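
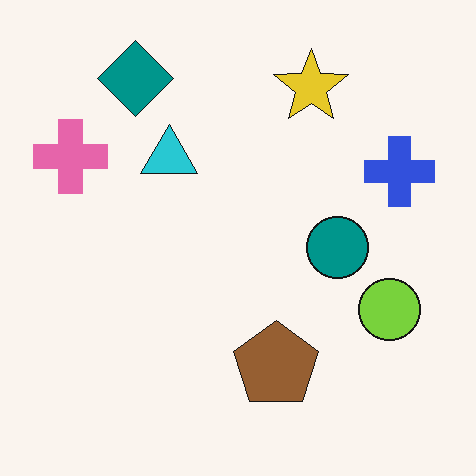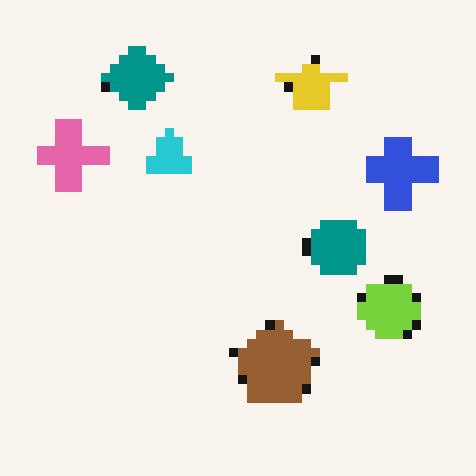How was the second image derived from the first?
The transformation is: coarsely pixelated.

Shapes are reduced to large square blocks; fine edges and outlines are lost — a downscale-then-upscale (mosaic) effect.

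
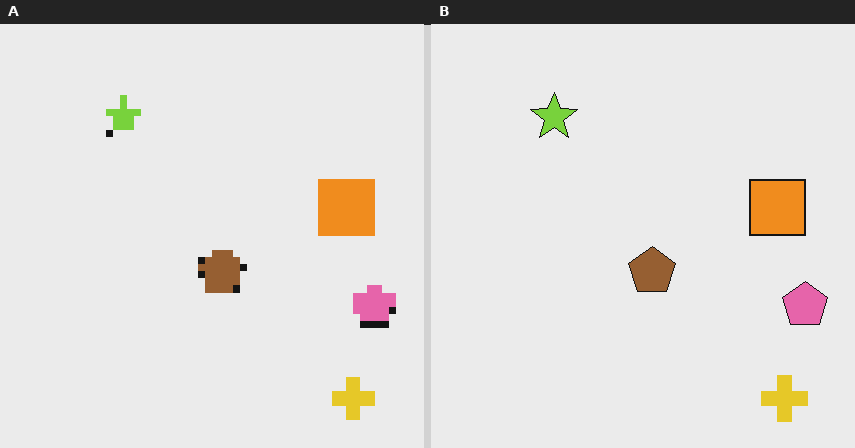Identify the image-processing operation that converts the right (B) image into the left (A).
The transformation is: moderately pixelated.

Shapes are reduced to large square blocks; fine edges and outlines are lost — a downscale-then-upscale (mosaic) effect.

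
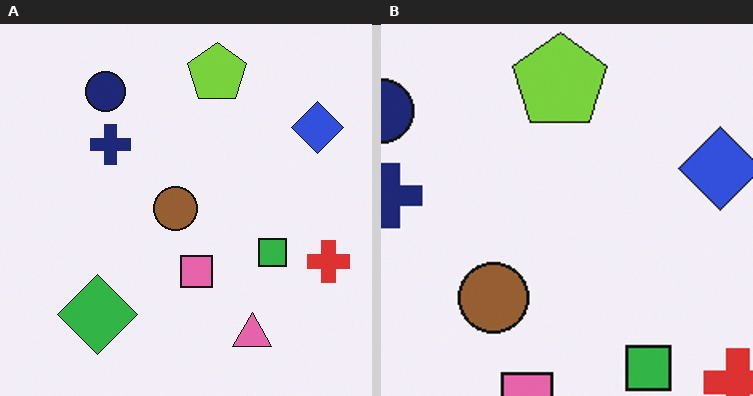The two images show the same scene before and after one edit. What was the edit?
Cropped slightly and scaled back up.

The visible shapes are larger and the field of view is narrower; shapes near the original edges may be partly or wholly outside the frame — a crop-and-rescale.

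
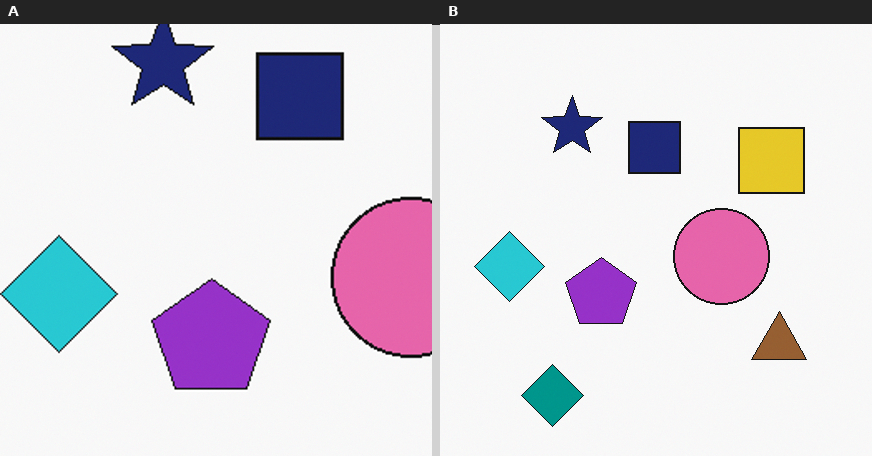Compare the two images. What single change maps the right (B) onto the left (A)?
Cropped tightly and scaled back up.

The visible shapes are larger and the field of view is narrower; shapes near the original edges may be partly or wholly outside the frame — a crop-and-rescale.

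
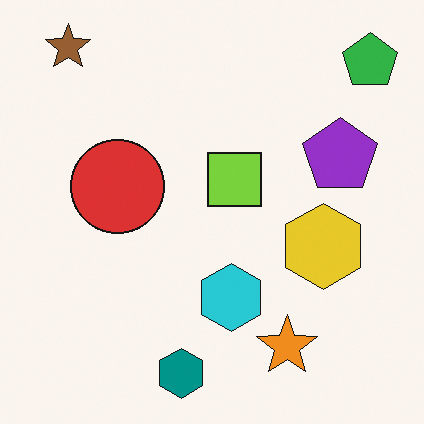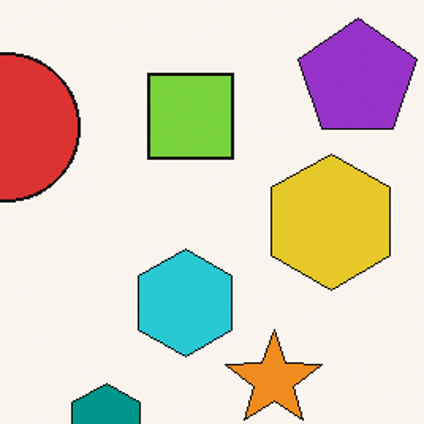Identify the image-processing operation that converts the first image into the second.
The transformation is: cropped slightly and scaled back up.

The visible shapes are larger and the field of view is narrower; shapes near the original edges may be partly or wholly outside the frame — a crop-and-rescale.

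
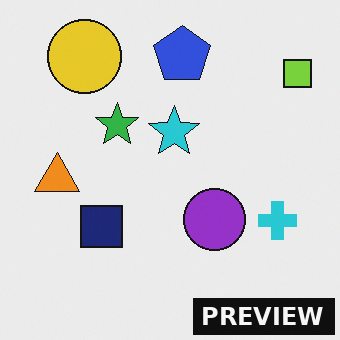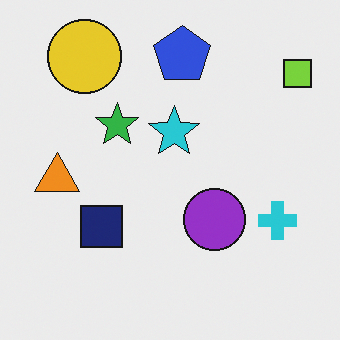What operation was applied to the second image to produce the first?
The transformation is: watermarked with the text "PREVIEW" in the lower-right corner.

A dark label reading "PREVIEW" appears in the lower-right corner.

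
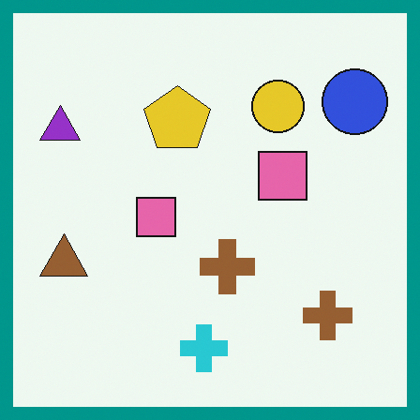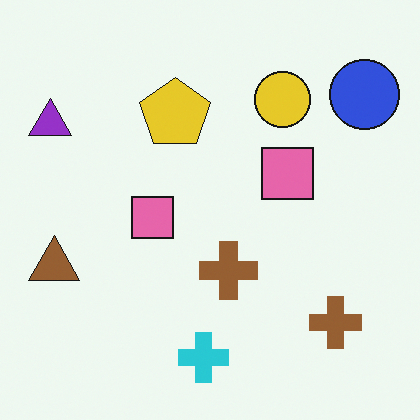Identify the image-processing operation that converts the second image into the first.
The image was framed with a teal border.

A solid teal frame runs around the edge of the first image, with the content slightly shrunk inside it.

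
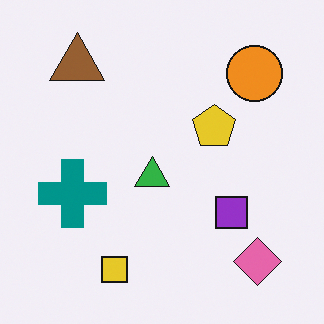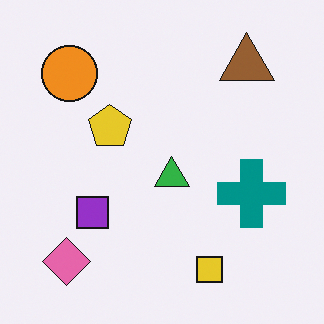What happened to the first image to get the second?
This is the original image flipped horizontally (left ↔ right).

The pink diamond is in the bottom-right of the first image and the bottom-left of the second — shapes on opposite sides of the vertical midline have swapped in a mirror flip.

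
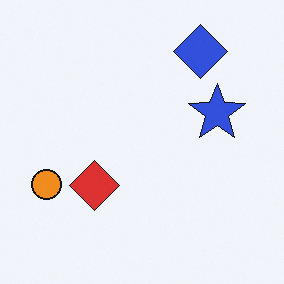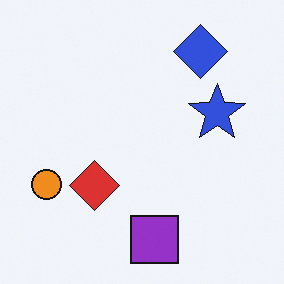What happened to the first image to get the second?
The second image is the first overlaid with an additional purple square.

A purple square appears in the second image that is absent from the first.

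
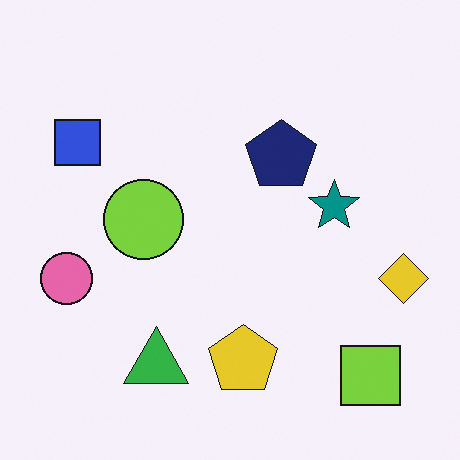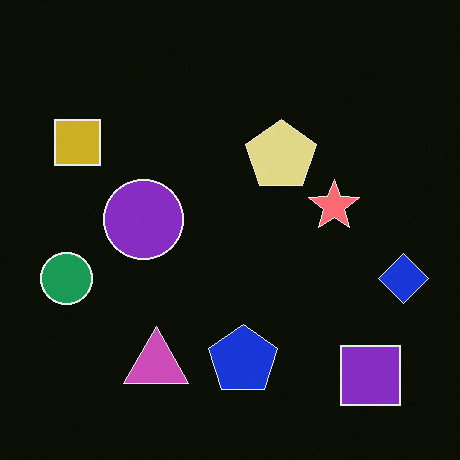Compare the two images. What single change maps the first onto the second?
The image was color-inverted (negative).

The light background has become dark and every shape's color is its complement — a photographic negative.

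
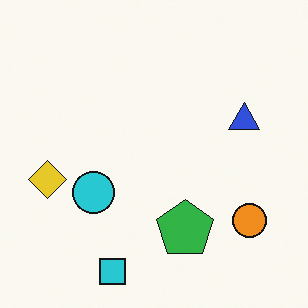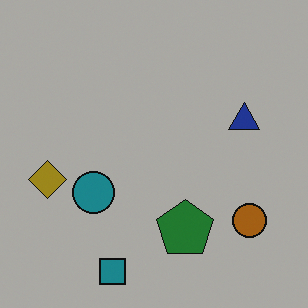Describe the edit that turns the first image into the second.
The transformation is: substantially darkened.

Every pixel — background and shapes alike — is uniformly darkened.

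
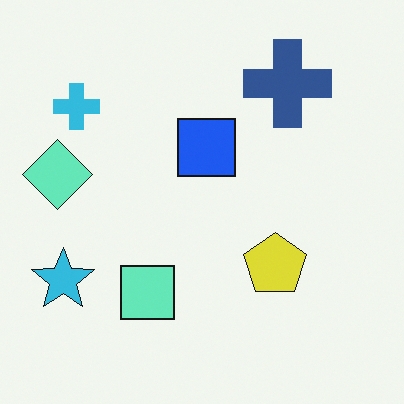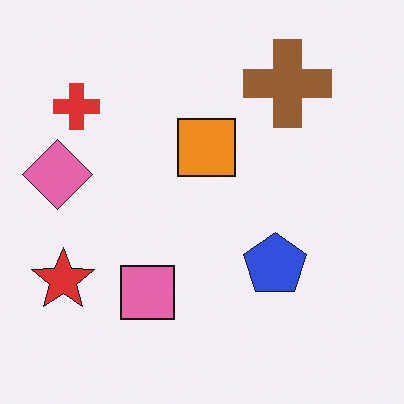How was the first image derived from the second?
This is the original image hue-shifted by a large amount.

Every shape's color has rotated by the same amount around the hue wheel — a uniform hue shift.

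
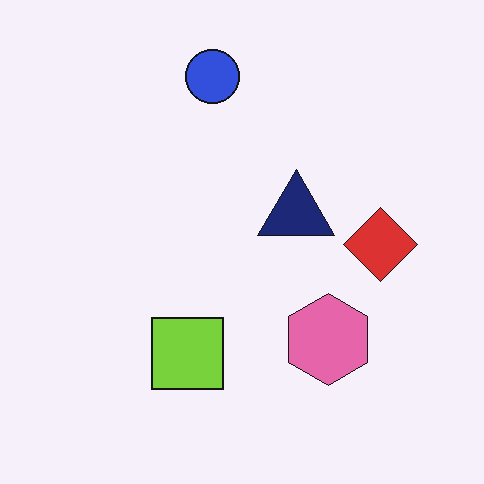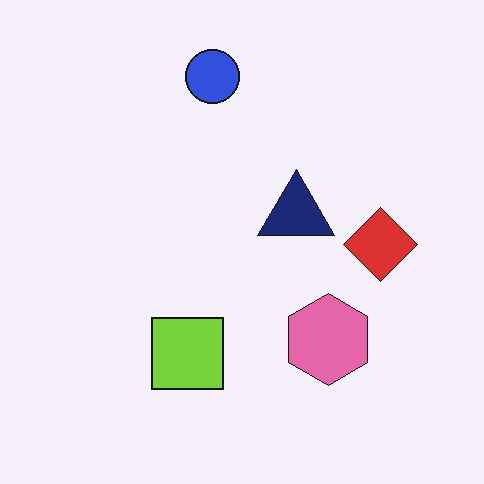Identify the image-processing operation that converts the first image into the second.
Given moderate JPEG compression.

Blocky 8×8 compression artifacts appear around shape edges and the flat background shows ringing — characteristic JPEG degradation.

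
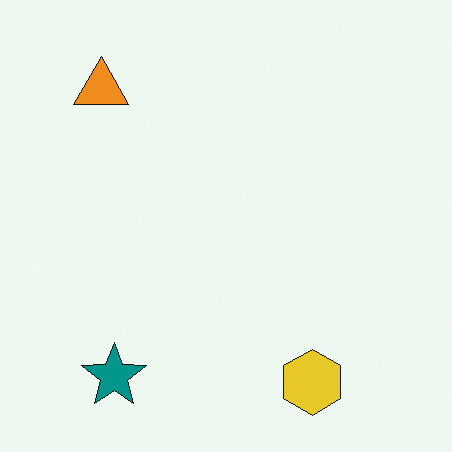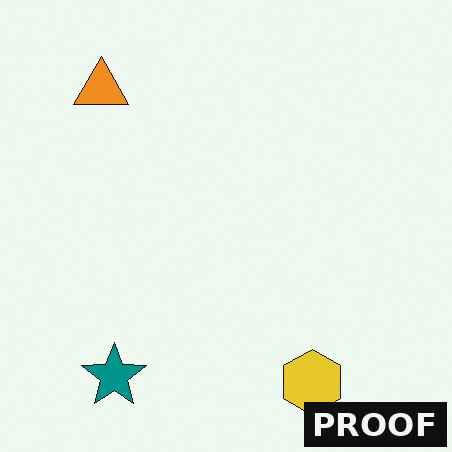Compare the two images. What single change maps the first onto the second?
The transformation is: watermarked with the text "PROOF" in the lower-right corner.

A dark label reading "PROOF" appears in the lower-right corner.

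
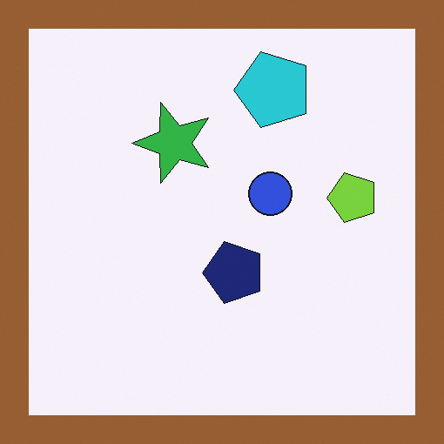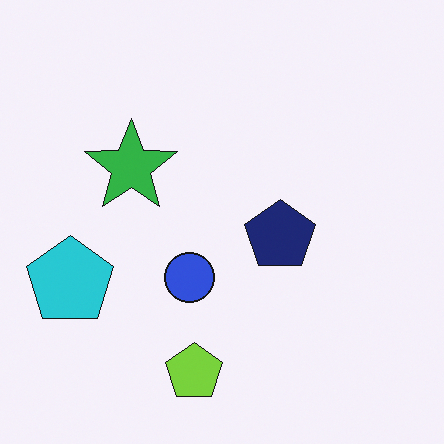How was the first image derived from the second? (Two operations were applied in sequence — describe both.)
It was transposed (reflected across the top-left ↔ bottom-right diagonal), then framed with a brown border.

Shapes have swapped their row and column positions — what was in the top-right is now in the bottom-left — a diagonal reflection. A solid brown frame runs around the edge of the first image, with the content slightly shrunk inside it.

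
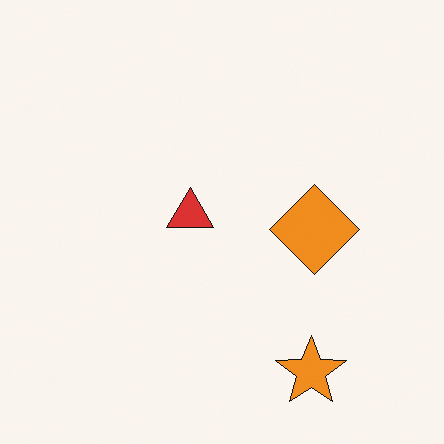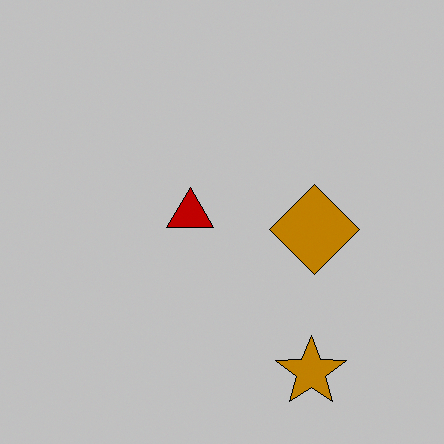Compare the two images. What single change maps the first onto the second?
Aggressively posterized.

Each flat color has snapped to a coarser quantized level — most visibly, the near-white background has dropped to a flat grey.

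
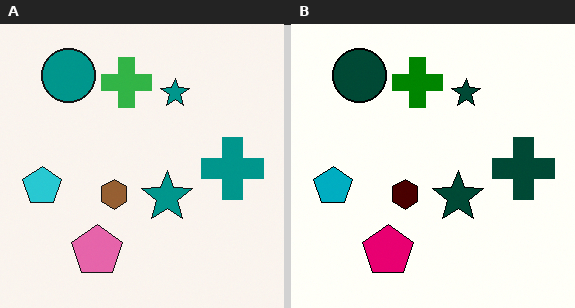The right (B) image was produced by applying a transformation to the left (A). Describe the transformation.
This is the original image given much higher contrast.

Tones are pushed away from mid-grey across the whole image — a global contrast change.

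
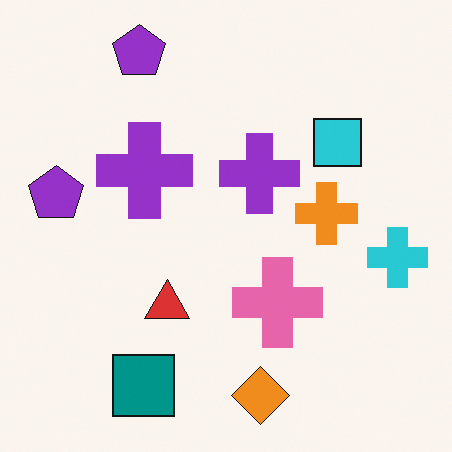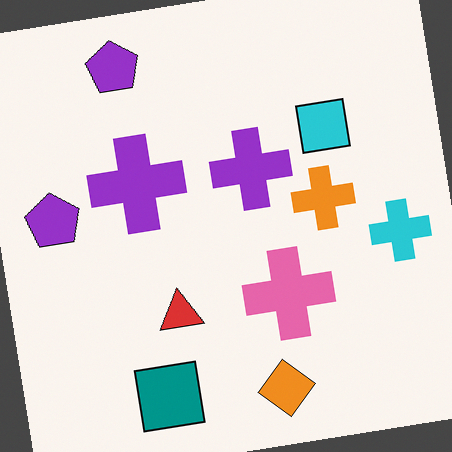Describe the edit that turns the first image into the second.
The second image is the first rotated counter-clockwise by a slight angle.

Every shape is tilted by the same angle and the image corners show triangular fill wedges — a whole-image rotation by a non-right angle.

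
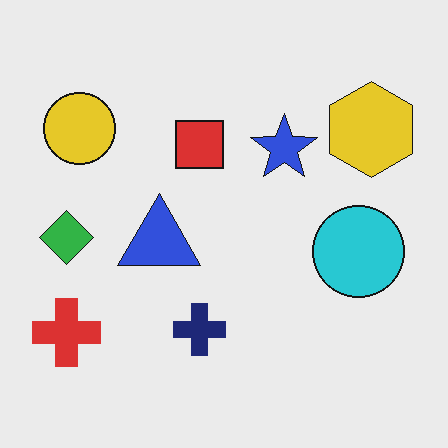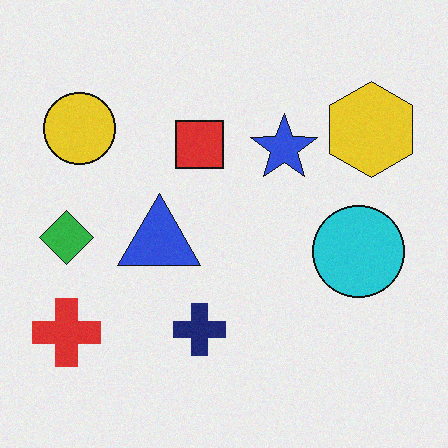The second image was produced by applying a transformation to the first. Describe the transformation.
Degraded with subtle gaussian noise.

Random speckle covers the whole image, including the flat background.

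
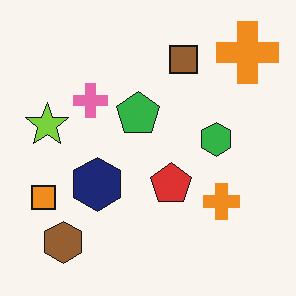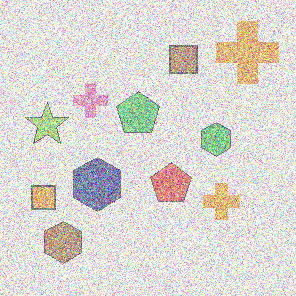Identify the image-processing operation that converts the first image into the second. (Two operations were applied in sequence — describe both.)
The transformation is: washed out (contrast reduced), then degraded with a thick layer of grain.

Tones are pushed toward mid-grey across the whole image — a global contrast change. Random speckle covers the whole image, including the flat background.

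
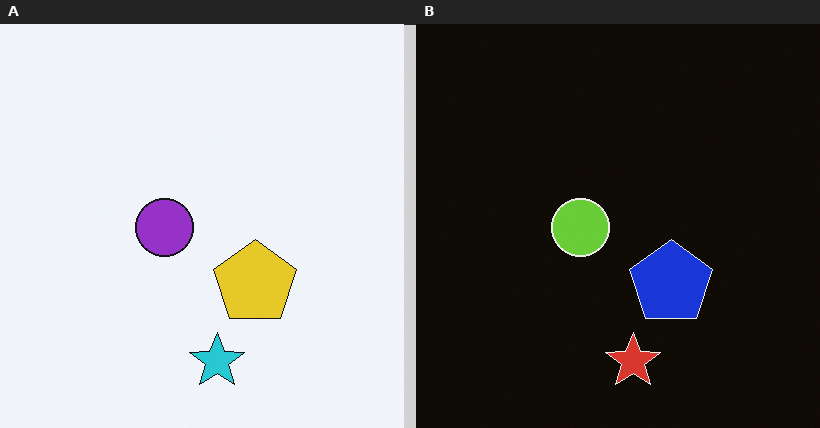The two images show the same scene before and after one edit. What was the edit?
This is the original image color-inverted (negative).

The light background has become dark and every shape's color is its complement — a photographic negative.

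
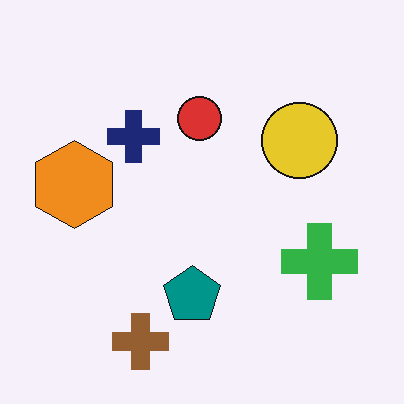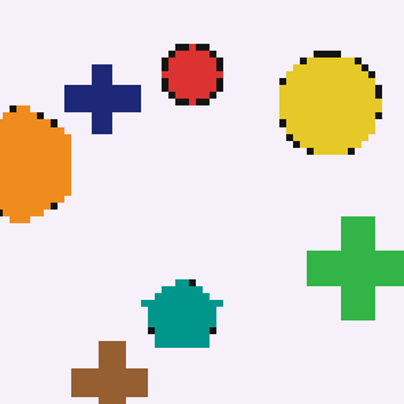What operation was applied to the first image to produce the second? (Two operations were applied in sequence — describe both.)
This is the original image lightly pixelated (a mild mosaic effect), then cropped to a modestly smaller region and rescaled.

Shapes are reduced to large square blocks; fine edges and outlines are lost — a downscale-then-upscale (mosaic) effect. The visible shapes are larger and the field of view is narrower; shapes near the original edges may be partly or wholly outside the frame — a crop-and-rescale.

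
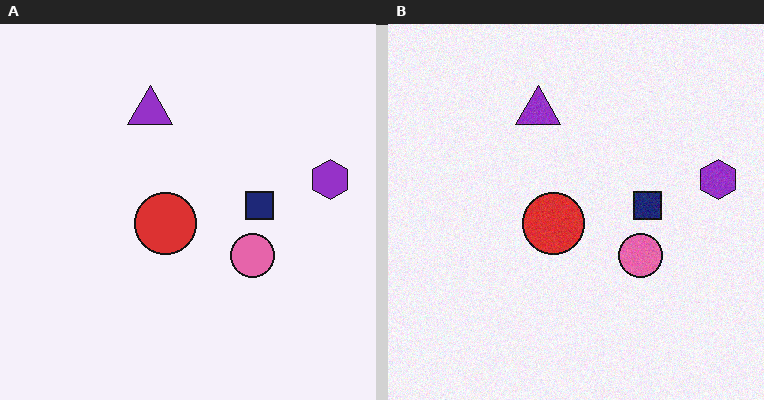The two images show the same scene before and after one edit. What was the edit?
It was degraded with subtle gaussian noise.

Random speckle covers the whole image, including the flat background.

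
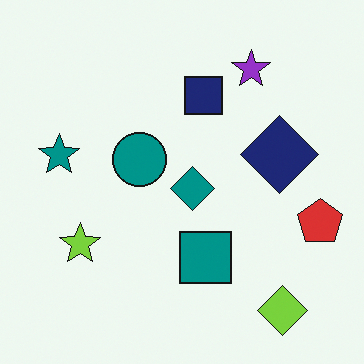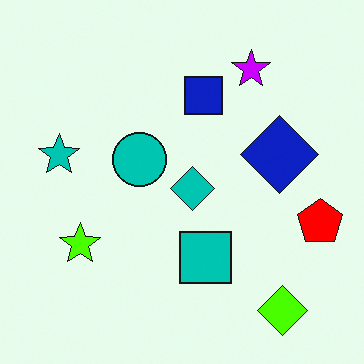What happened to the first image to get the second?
The second image is the first made much more vivid (saturation change).

All colors are more vivid — a global saturation change.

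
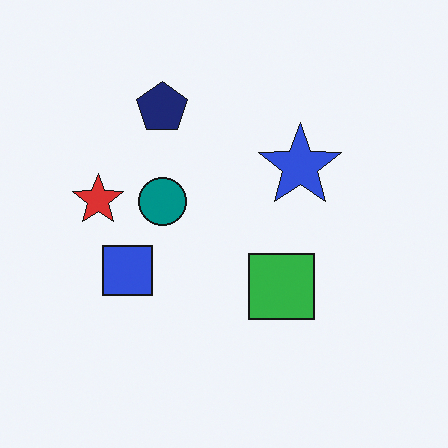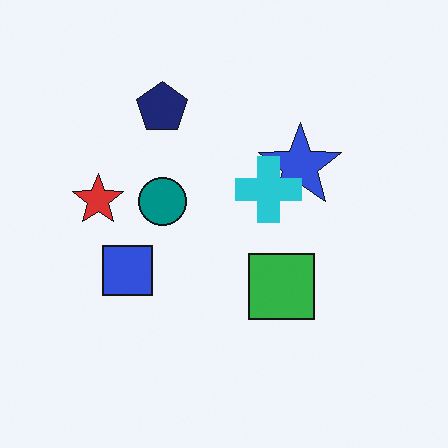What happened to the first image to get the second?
The transformation is: overlaid with an additional cyan cross.

A cyan cross appears in the second image that is absent from the first.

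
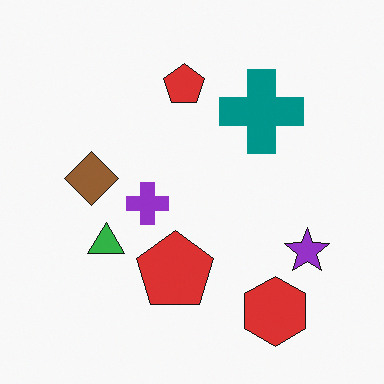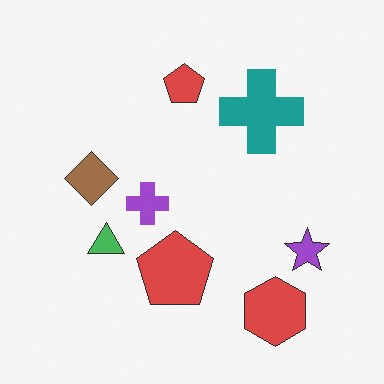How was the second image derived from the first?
It was given slightly reduced contrast.

Tones are pushed toward mid-grey across the whole image — a global contrast change.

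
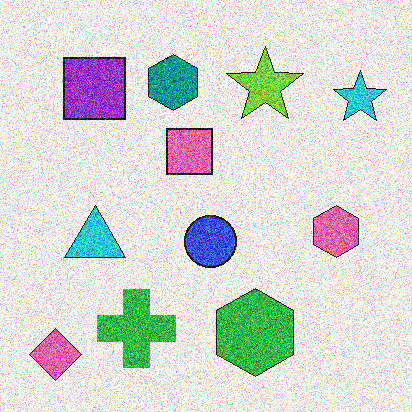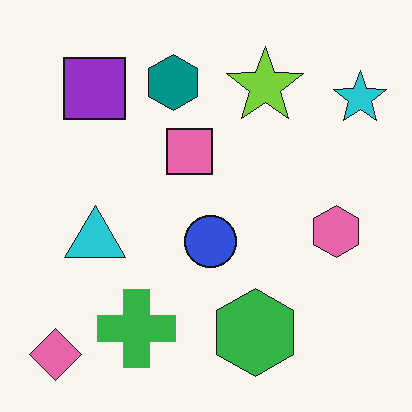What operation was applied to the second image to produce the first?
The image was degraded with a thick layer of grain.

Random speckle covers the whole image, including the flat background.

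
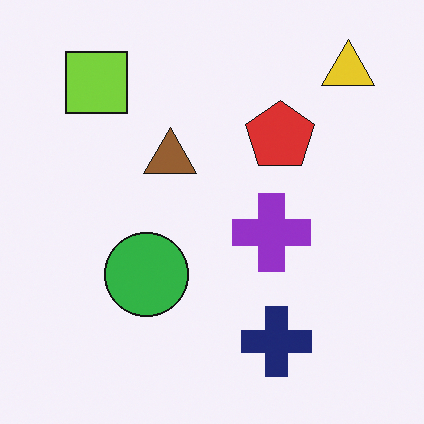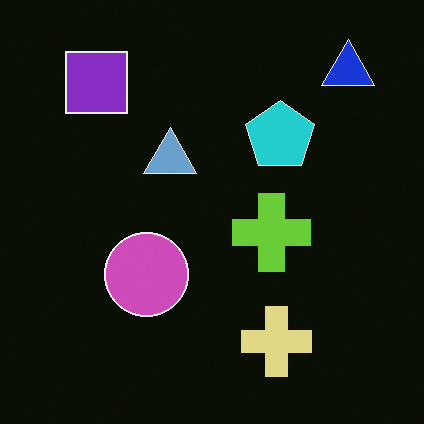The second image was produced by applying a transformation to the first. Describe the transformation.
This is the original image color-inverted (negative).

The light background has become dark and every shape's color is its complement — a photographic negative.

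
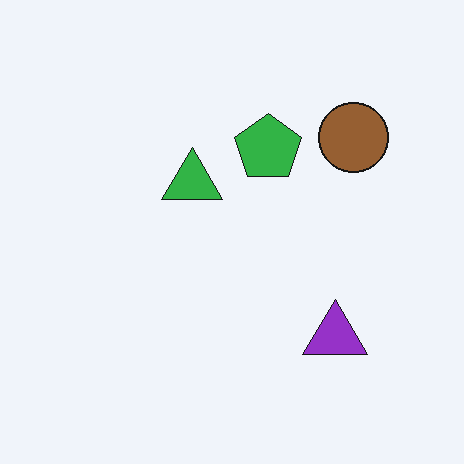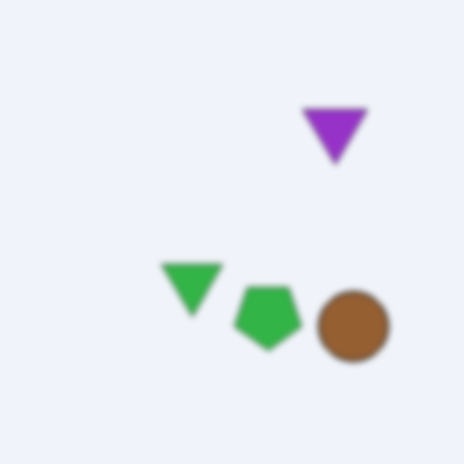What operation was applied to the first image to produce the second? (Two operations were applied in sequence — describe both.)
The transformation is: noticeably gaussian-blurred, then flipped vertically (top ↔ bottom).

Shape edges and outlines are uniformly softened across the whole image. The purple triangle is in the bottom-right of the first image and the top-right of the second — shapes on opposite sides of the horizontal midline have swapped in a mirror flip.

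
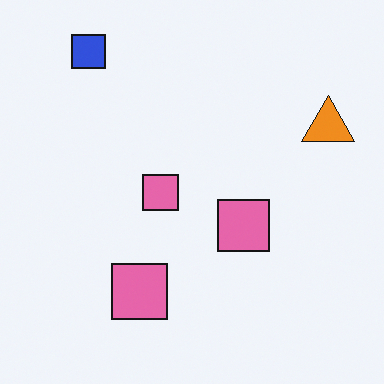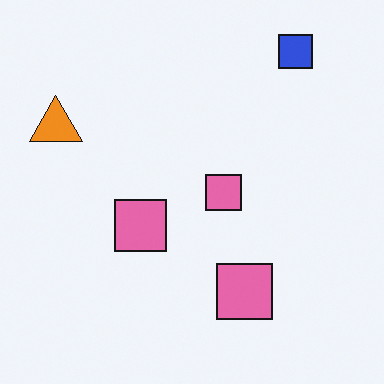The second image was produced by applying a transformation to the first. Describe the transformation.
The transformation is: flipped horizontally (left ↔ right).

The orange triangle is in the top-right of the first image and the top-left of the second — shapes on opposite sides of the vertical midline have swapped in a mirror flip.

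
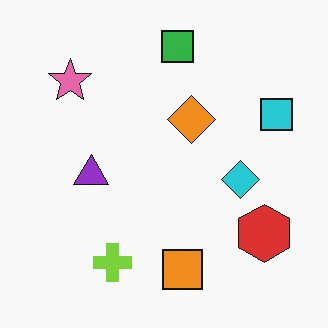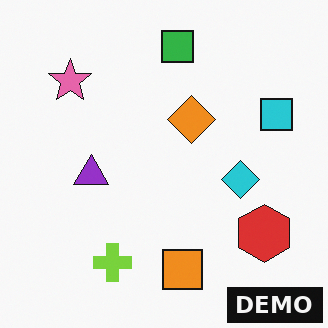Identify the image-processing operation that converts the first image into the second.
The second image is the first watermarked with the text "DEMO" in the lower-right corner.

A dark label reading "DEMO" appears in the lower-right corner.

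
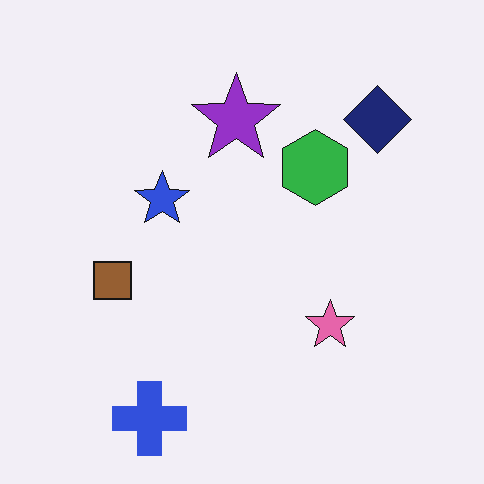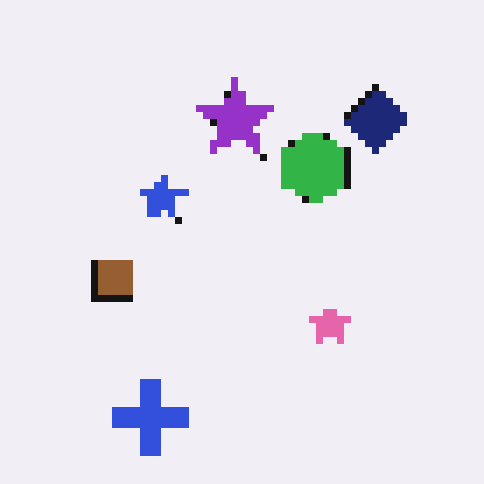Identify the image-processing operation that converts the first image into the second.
This is the original image moderately pixelated.

Shapes are reduced to large square blocks; fine edges and outlines are lost — a downscale-then-upscale (mosaic) effect.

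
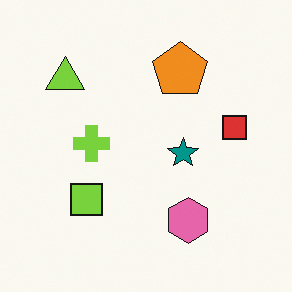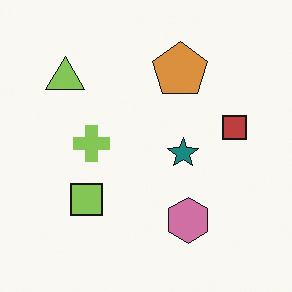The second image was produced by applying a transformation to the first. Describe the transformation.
It was slightly desaturated.

All colors are more muted and greyish — a global saturation change.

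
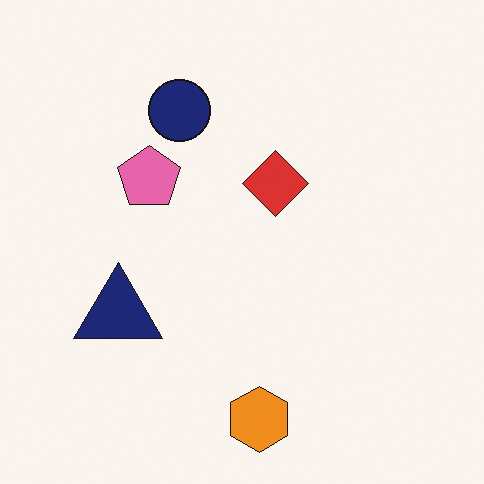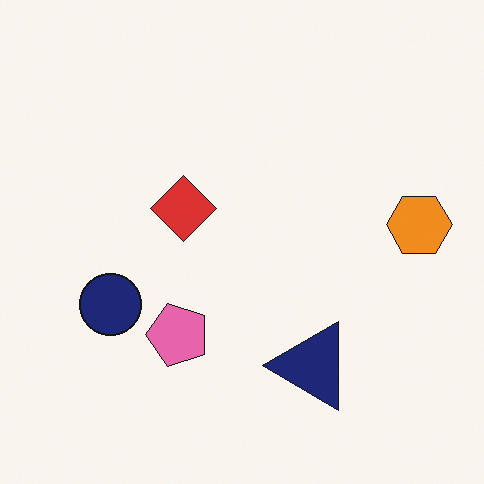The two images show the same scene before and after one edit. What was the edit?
The image was rotated 90° counter-clockwise.

The orange hexagon sits in the bottom of the first image and the right of the second — consistent with a whole-image 90° counter-clockwise rotation.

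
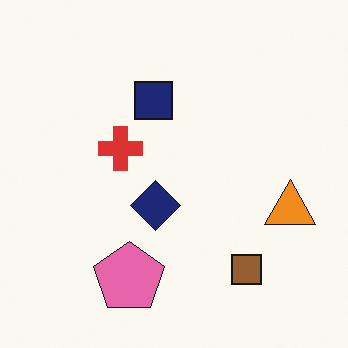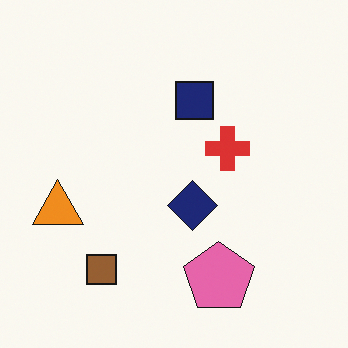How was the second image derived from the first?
The image was flipped horizontally (left ↔ right).

The orange triangle is in the right of the first image and the left of the second — shapes on opposite sides of the vertical midline have swapped in a mirror flip.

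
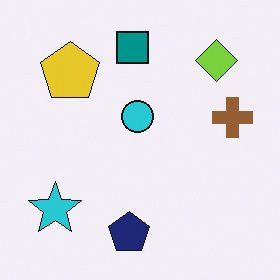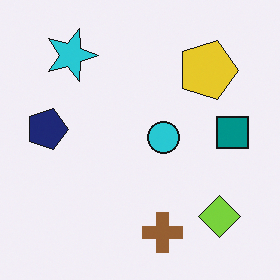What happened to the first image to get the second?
It was rotated 90° clockwise.

The lime diamond sits in the top-right of the first image and the bottom-right of the second — consistent with a whole-image 90° clockwise rotation.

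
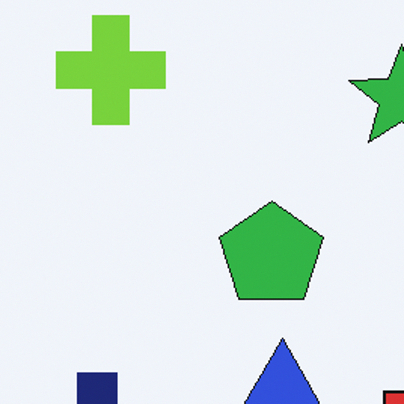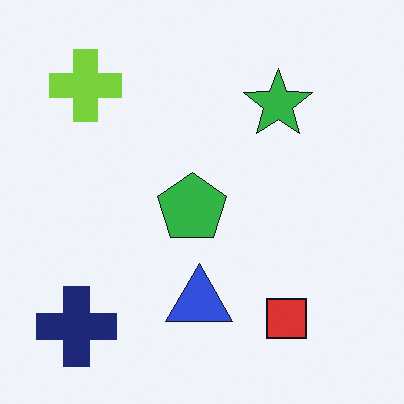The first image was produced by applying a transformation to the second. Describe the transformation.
This is the original image cropped to a modestly smaller region and rescaled.

The visible shapes are larger and the field of view is narrower; shapes near the original edges may be partly or wholly outside the frame — a crop-and-rescale.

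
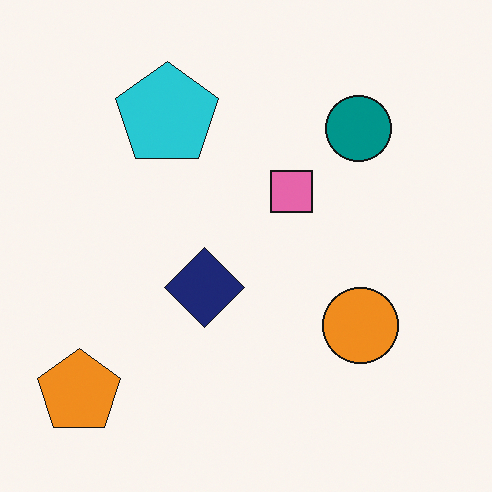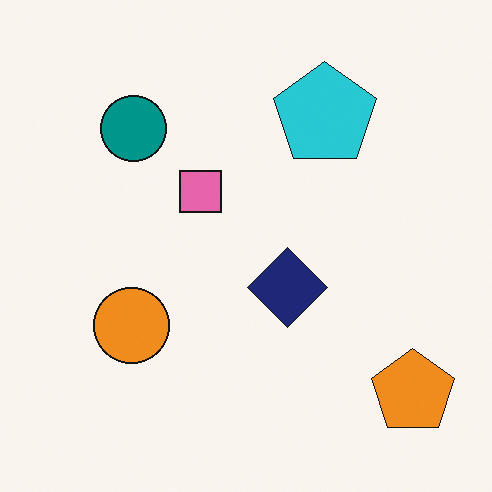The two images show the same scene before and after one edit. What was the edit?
Flipped horizontally (left ↔ right).

The orange pentagon is in the bottom-left of the first image and the bottom-right of the second — shapes on opposite sides of the vertical midline have swapped in a mirror flip.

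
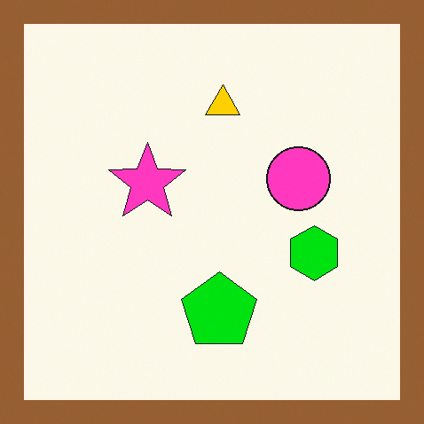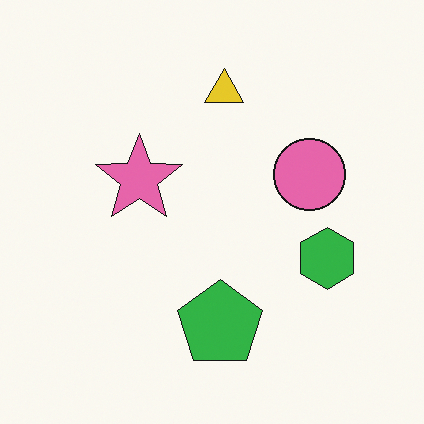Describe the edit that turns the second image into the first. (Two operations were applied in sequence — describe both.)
It was heavily oversaturated, then framed with a brown border.

All colors are more vivid — a global saturation change. A solid brown frame runs around the edge of the first image, with the content slightly shrunk inside it.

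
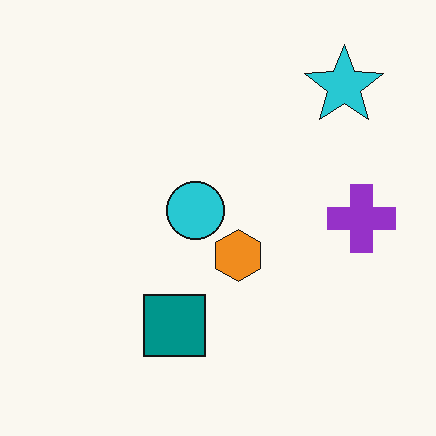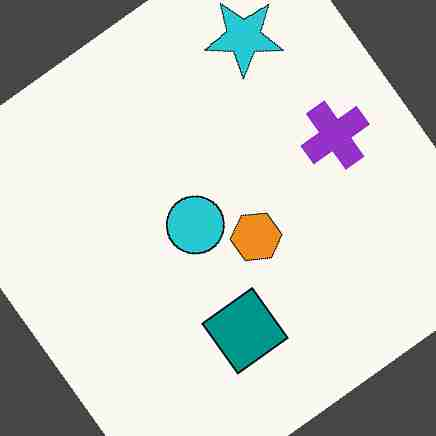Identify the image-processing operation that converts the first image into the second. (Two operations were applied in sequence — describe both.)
The image was rotated counter-clockwise by a large amount — several tens of degrees, then degraded with heavy JPEG compression.

Every shape is tilted by the same angle and the image corners show triangular fill wedges — a whole-image rotation by a non-right angle. Blocky 8×8 compression artifacts appear around shape edges and the flat background shows ringing — characteristic JPEG degradation.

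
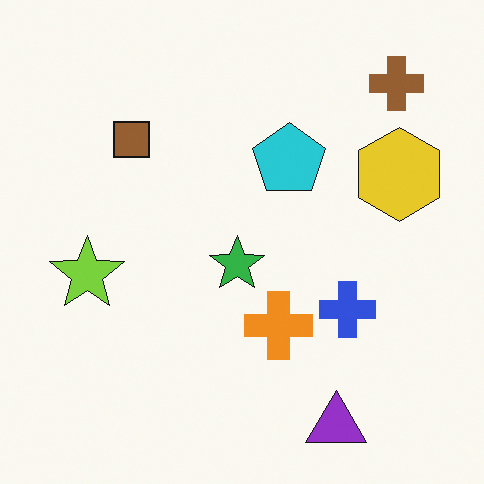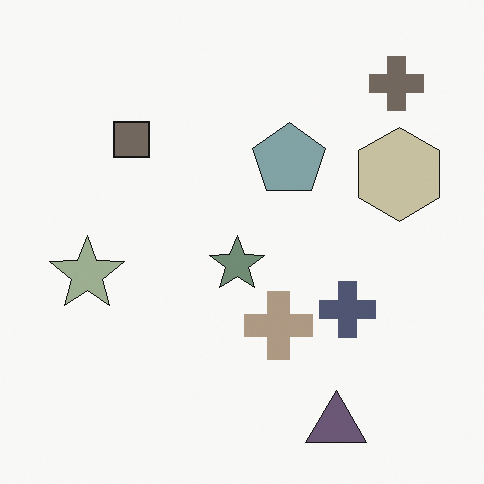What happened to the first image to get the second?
Heavily desaturated.

All colors are more muted and greyish — a global saturation change.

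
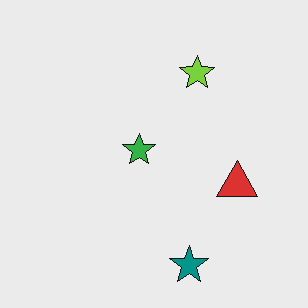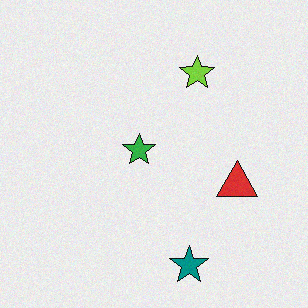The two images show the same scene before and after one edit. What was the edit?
The transformation is: degraded with subtle gaussian noise.

Random speckle covers the whole image, including the flat background.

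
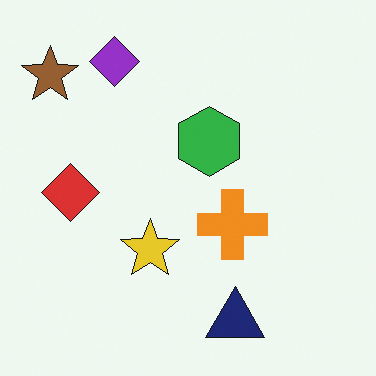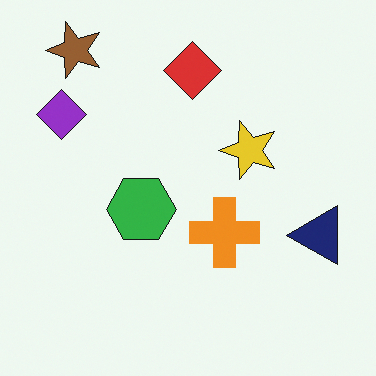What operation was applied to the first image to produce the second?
This is the original image transposed (reflected across the top-left ↔ bottom-right diagonal).

Shapes have swapped their row and column positions — what was in the top-right is now in the bottom-left — a diagonal reflection.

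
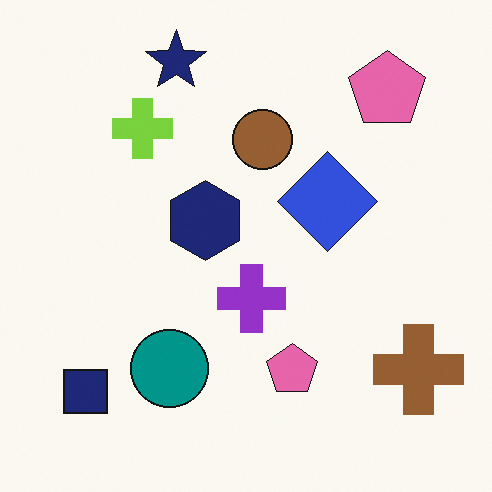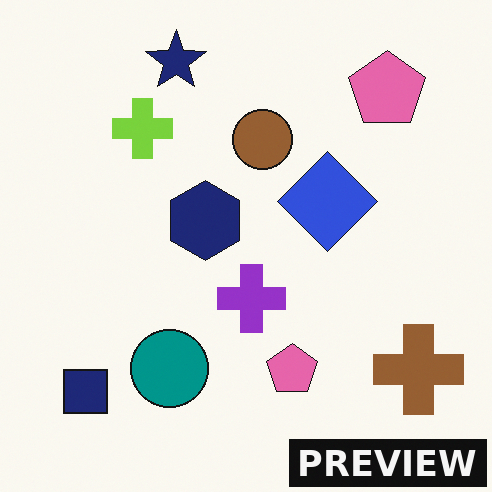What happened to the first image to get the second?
The transformation is: watermarked with the text "PREVIEW" in the lower-right corner.

A dark label reading "PREVIEW" appears in the lower-right corner.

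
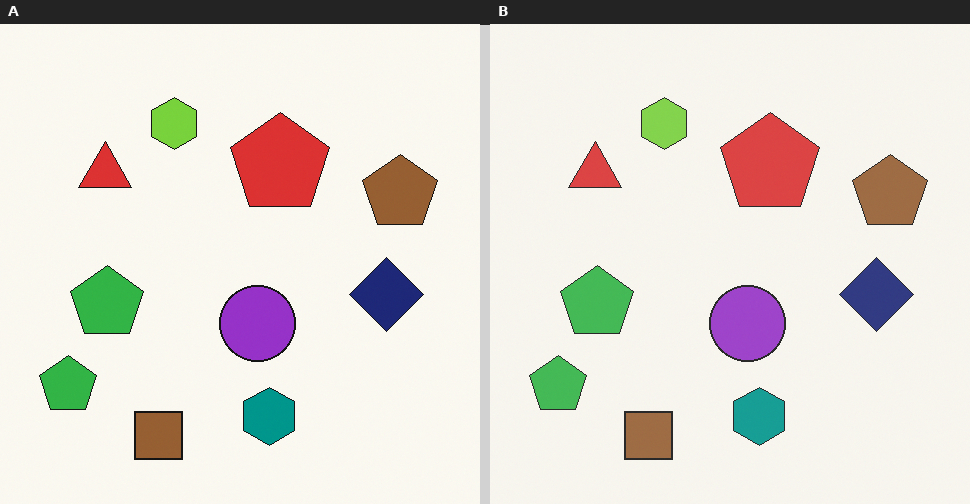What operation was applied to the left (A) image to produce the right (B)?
It was given slightly reduced contrast.

Tones are pushed toward mid-grey across the whole image — a global contrast change.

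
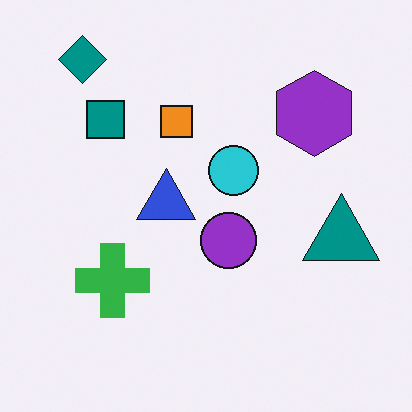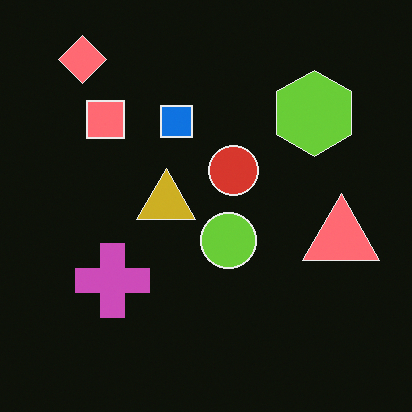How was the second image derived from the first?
The transformation is: color-inverted (negative).

The light background has become dark and every shape's color is its complement — a photographic negative.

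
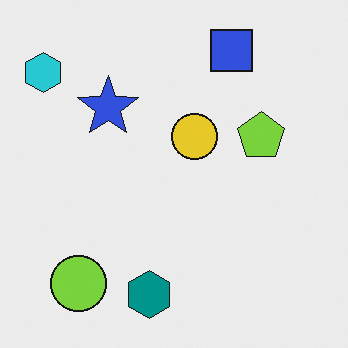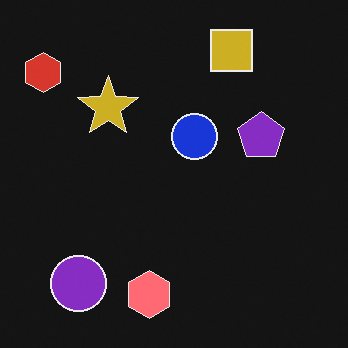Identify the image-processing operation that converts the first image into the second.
This is the original image color-inverted (negative).

The light background has become dark and every shape's color is its complement — a photographic negative.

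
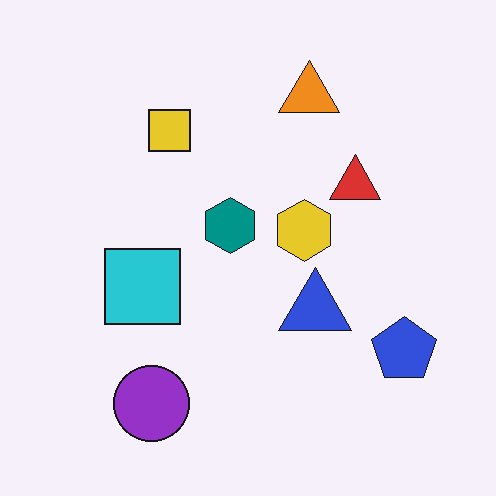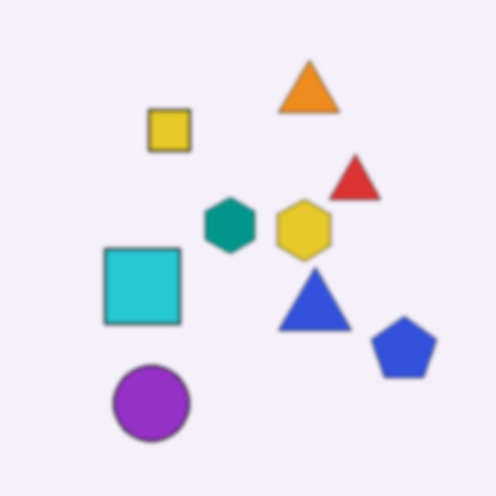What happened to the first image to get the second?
The image was slightly softened.

Shape edges and outlines are uniformly softened across the whole image.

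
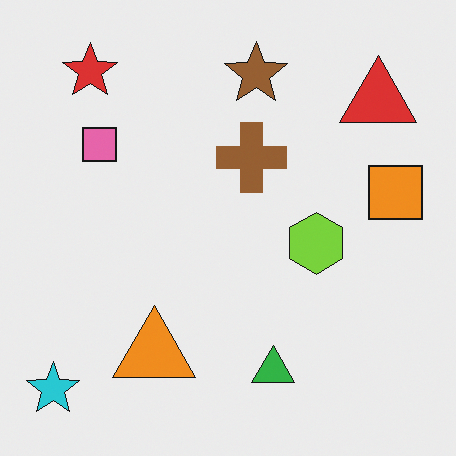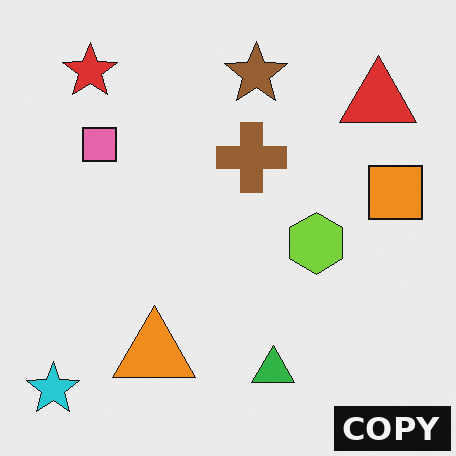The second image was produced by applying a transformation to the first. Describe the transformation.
It was watermarked with the text "COPY" in the lower-right corner.

A dark label reading "COPY" appears in the lower-right corner.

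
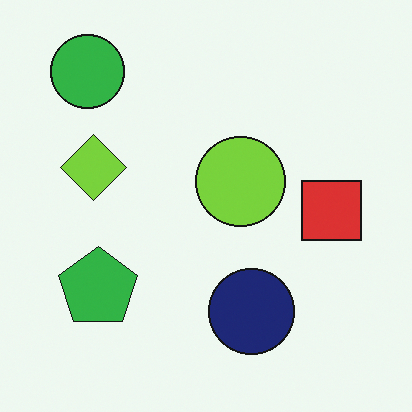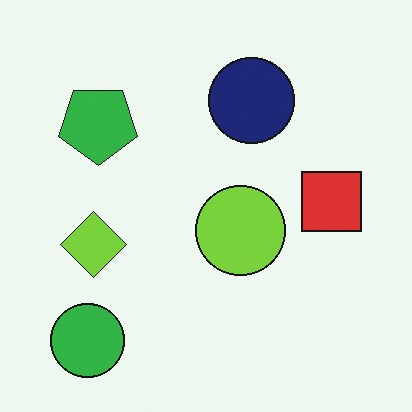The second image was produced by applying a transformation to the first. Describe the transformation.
The transformation is: flipped vertically (top ↔ bottom).

The green circle is in the top-left of the first image and the bottom-left of the second — shapes on opposite sides of the horizontal midline have swapped in a mirror flip.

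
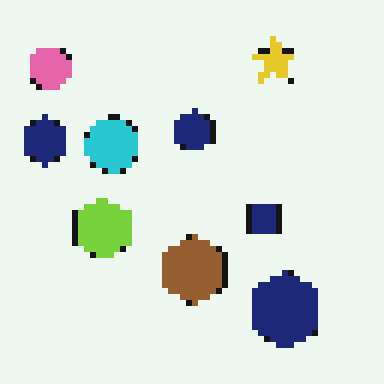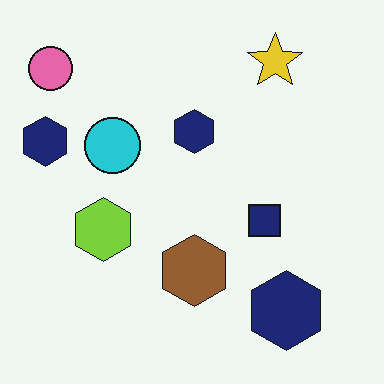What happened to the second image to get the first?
The image was pixelated into visible square blocks.

Shapes are reduced to large square blocks; fine edges and outlines are lost — a downscale-then-upscale (mosaic) effect.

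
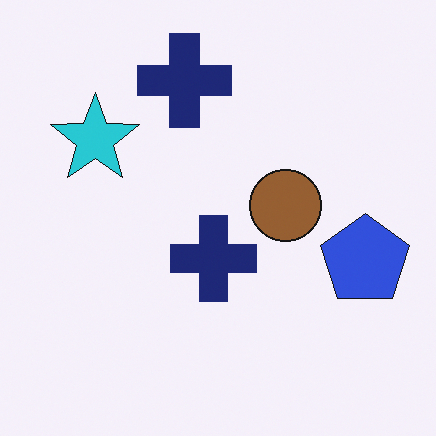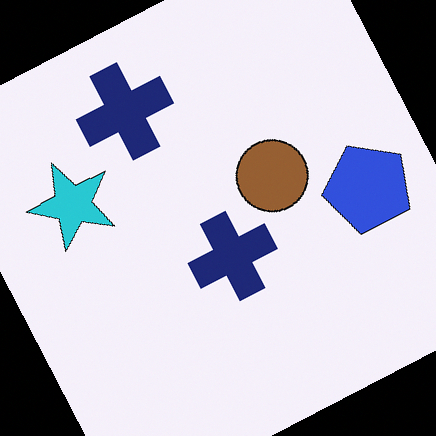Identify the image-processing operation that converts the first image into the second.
It was rotated counter-clockwise by a moderate amount.

Every shape is tilted by the same angle and the image corners show triangular fill wedges — a whole-image rotation by a non-right angle.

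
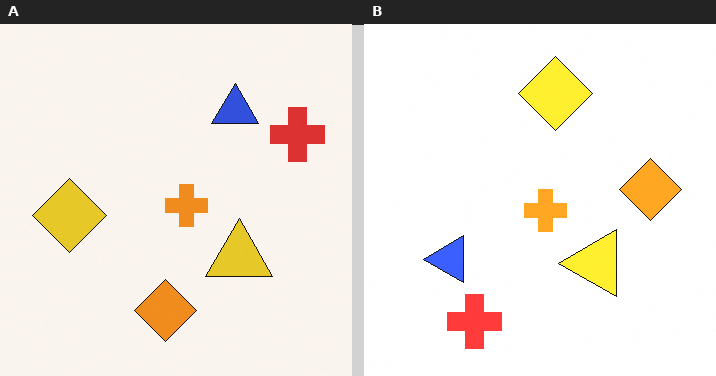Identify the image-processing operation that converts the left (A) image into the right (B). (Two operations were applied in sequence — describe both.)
The right (B) image is the left (A) brightened a little, then transposed (reflected across the top-left ↔ bottom-right diagonal).

Every pixel — background and shapes alike — is uniformly brightened. Shapes have swapped their row and column positions — what was in the top-right is now in the bottom-left — a diagonal reflection.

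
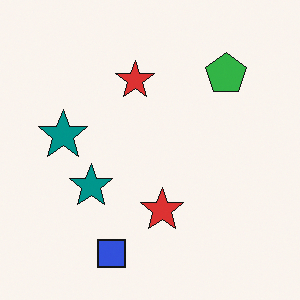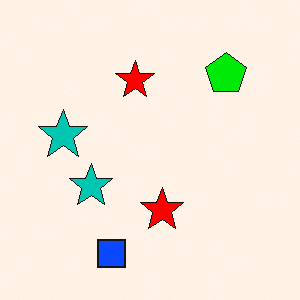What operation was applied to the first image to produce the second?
The image was made much more vivid (saturation change).

All colors are more vivid — a global saturation change.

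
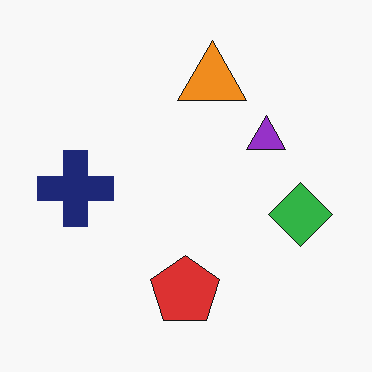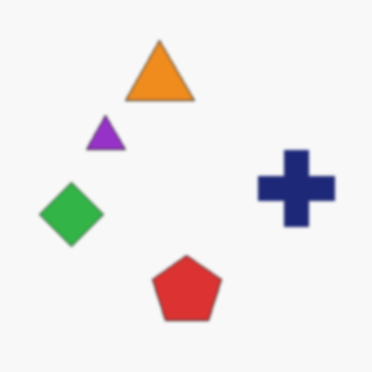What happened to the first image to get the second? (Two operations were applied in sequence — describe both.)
It was flipped horizontally (left ↔ right), then slightly softened.

The green diamond is in the right of the first image and the left of the second — shapes on opposite sides of the vertical midline have swapped in a mirror flip. Shape edges and outlines are uniformly softened across the whole image.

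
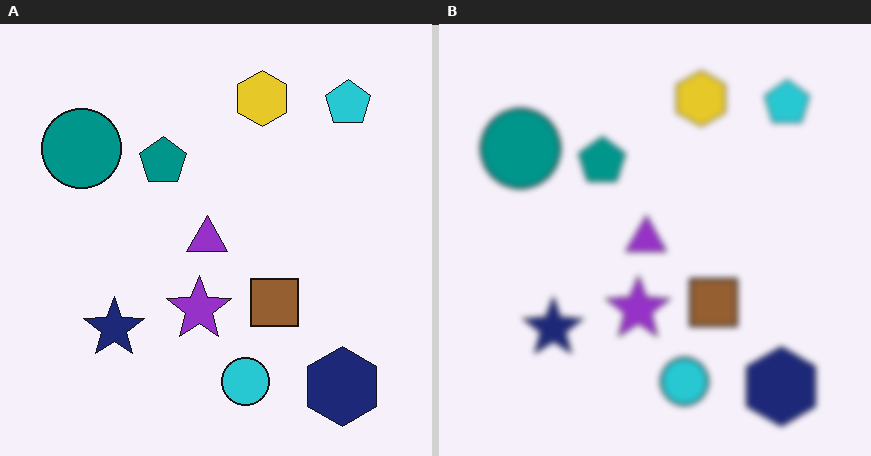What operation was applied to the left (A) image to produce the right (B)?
This is the original image noticeably gaussian-blurred.

Shape edges and outlines are uniformly softened across the whole image.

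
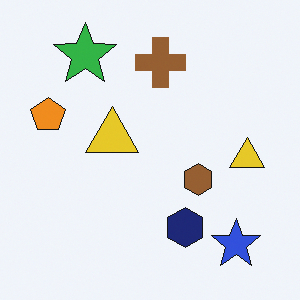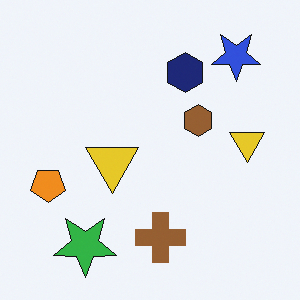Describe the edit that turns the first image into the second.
Flipped vertically (top ↔ bottom).

The green star is in the top-left of the first image and the bottom-left of the second — shapes on opposite sides of the horizontal midline have swapped in a mirror flip.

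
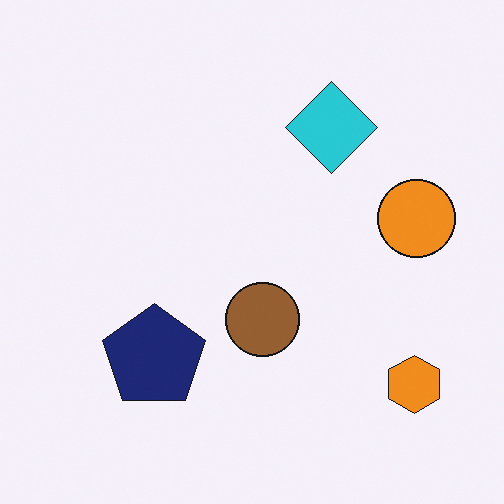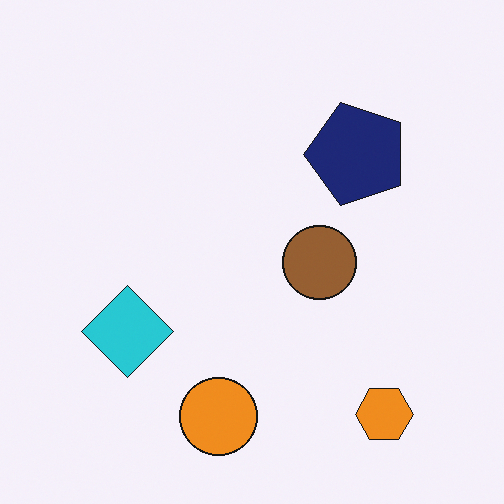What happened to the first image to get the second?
It was transposed (reflected across the top-left ↔ bottom-right diagonal).

Shapes have swapped their row and column positions — what was in the top-right is now in the bottom-left — a diagonal reflection.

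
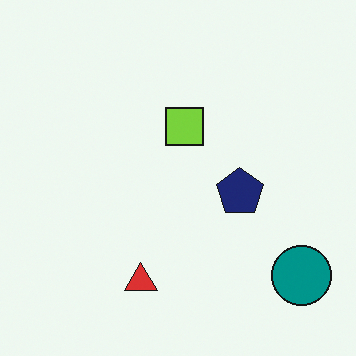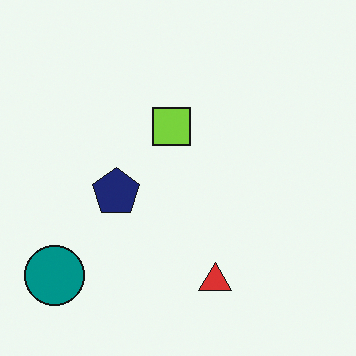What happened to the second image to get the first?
Flipped horizontally (left ↔ right).

The teal circle is in the bottom-left of the second image and the bottom-right of the first — shapes on opposite sides of the vertical midline have swapped in a mirror flip.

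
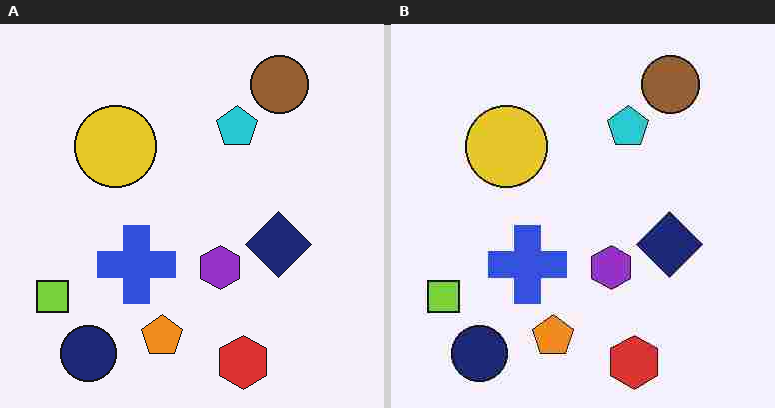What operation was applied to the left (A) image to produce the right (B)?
The image was degraded with heavy JPEG compression.

Blocky 8×8 compression artifacts appear around shape edges and the flat background shows ringing — characteristic JPEG degradation.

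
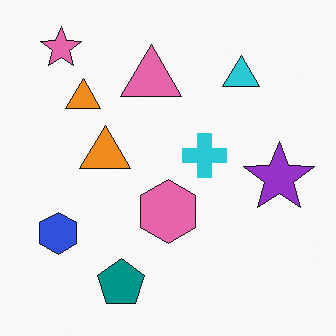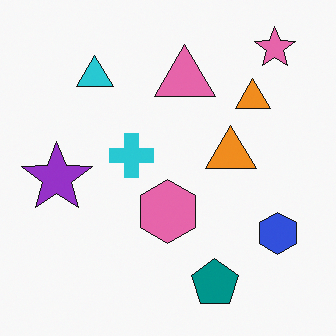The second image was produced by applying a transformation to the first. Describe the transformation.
Flipped horizontally (left ↔ right).

The purple star is in the right of the first image and the left of the second — shapes on opposite sides of the vertical midline have swapped in a mirror flip.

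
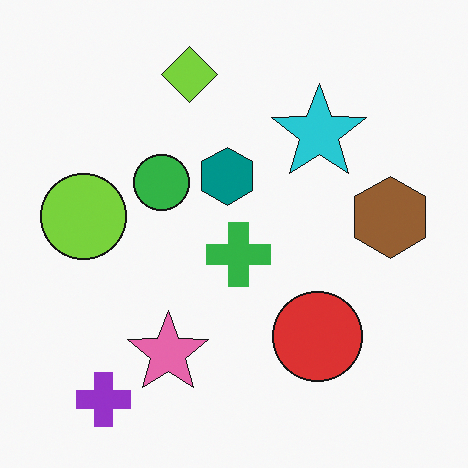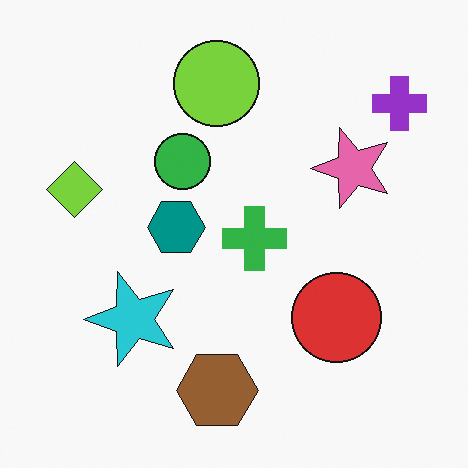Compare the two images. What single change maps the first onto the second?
The transformation is: transposed (reflected across the top-left ↔ bottom-right diagonal).

Shapes have swapped their row and column positions — what was in the top-right is now in the bottom-left — a diagonal reflection.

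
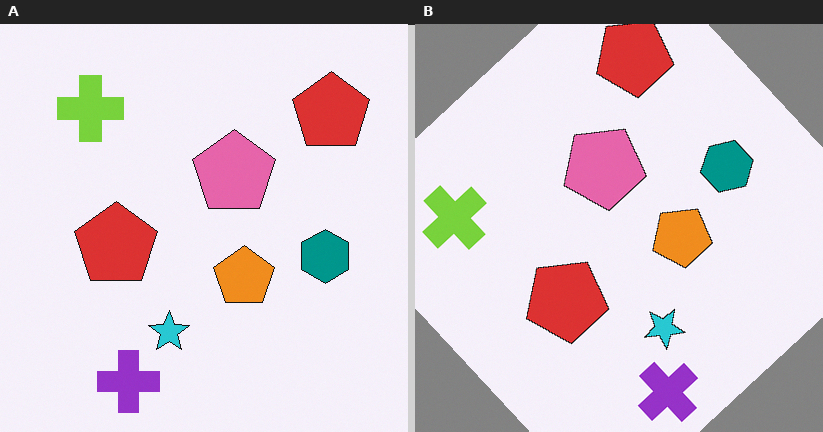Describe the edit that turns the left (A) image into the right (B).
The right (B) image is the left (A) rotated counter-clockwise by a large amount — several tens of degrees.

Every shape is tilted by the same angle and the image corners show triangular fill wedges — a whole-image rotation by a non-right angle.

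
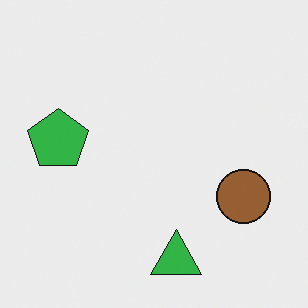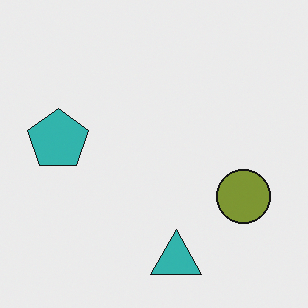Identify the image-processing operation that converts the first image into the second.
The second image is the first hue-shifted by a small amount.

Every shape's color has rotated by the same amount around the hue wheel — a uniform hue shift.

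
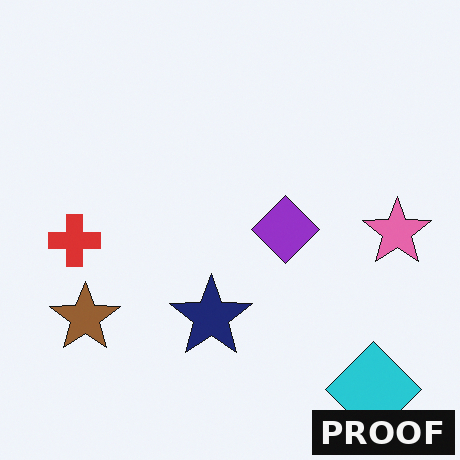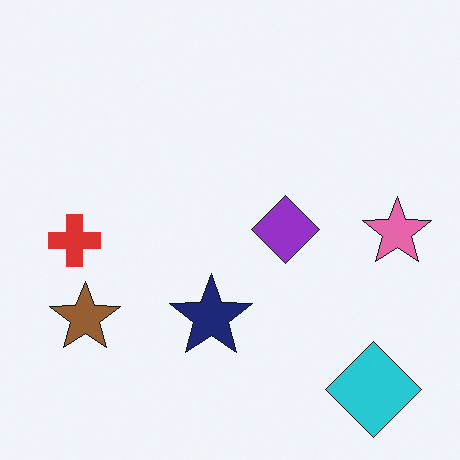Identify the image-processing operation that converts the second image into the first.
This is the original image watermarked with the text "PROOF" in the lower-right corner.

A dark label reading "PROOF" appears in the lower-right corner.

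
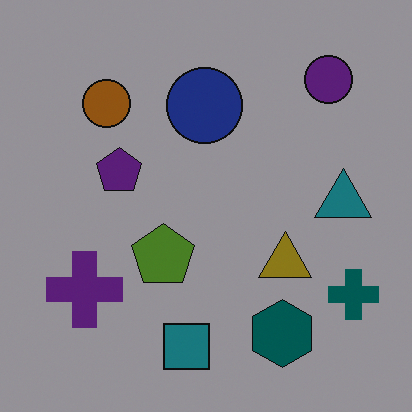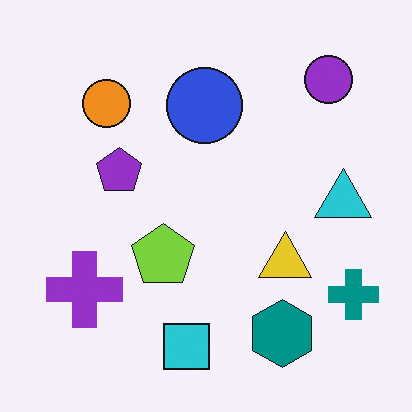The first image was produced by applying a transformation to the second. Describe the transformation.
The image was noticeably darkened.

Every pixel — background and shapes alike — is uniformly darkened.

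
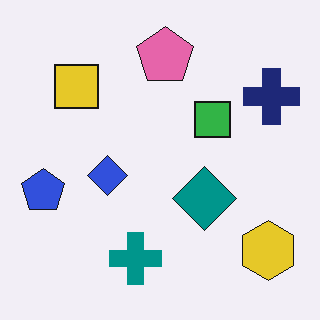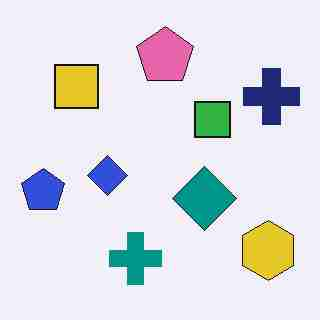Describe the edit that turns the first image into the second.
Degraded with heavy JPEG compression.

Blocky 8×8 compression artifacts appear around shape edges and the flat background shows ringing — characteristic JPEG degradation.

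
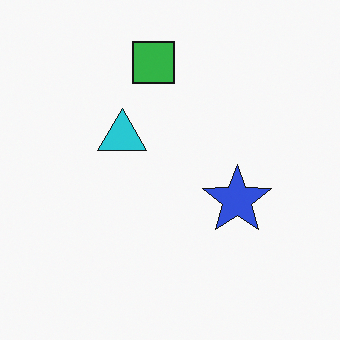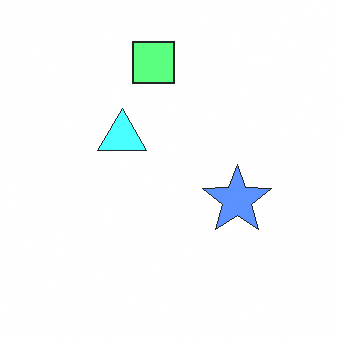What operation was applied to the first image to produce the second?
It was noticeably brightened.

Every pixel — background and shapes alike — is uniformly brightened.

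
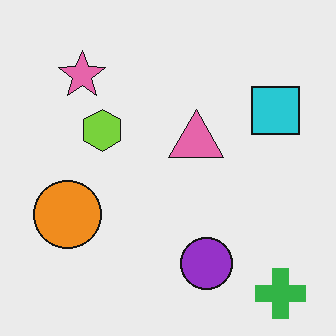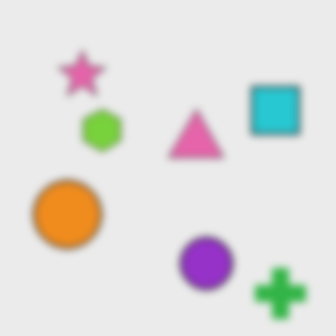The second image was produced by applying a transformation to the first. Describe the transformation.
This is the original image noticeably gaussian-blurred.

Shape edges and outlines are uniformly softened across the whole image.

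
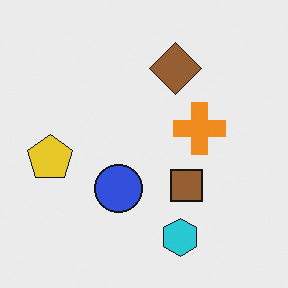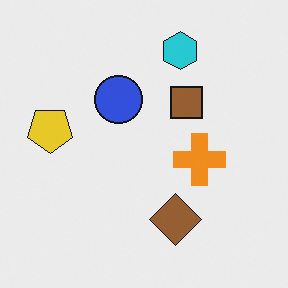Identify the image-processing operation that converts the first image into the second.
The image was flipped vertically (top ↔ bottom).

The cyan hexagon is in the bottom of the first image and the top of the second — shapes on opposite sides of the horizontal midline have swapped in a mirror flip.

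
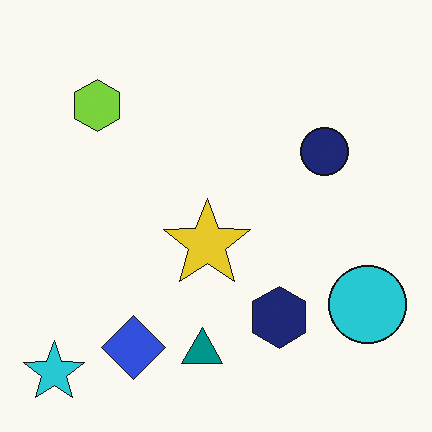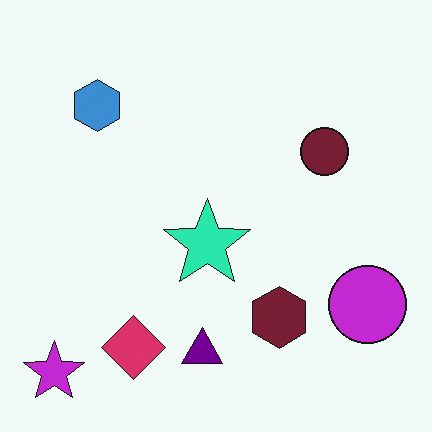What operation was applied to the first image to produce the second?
The image was hue-shifted noticeably.

Every shape's color has rotated by the same amount around the hue wheel — a uniform hue shift.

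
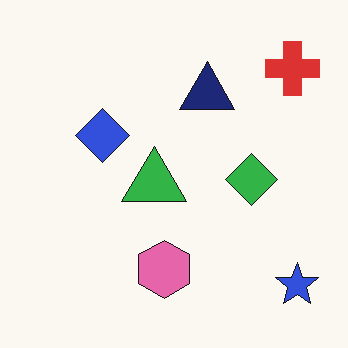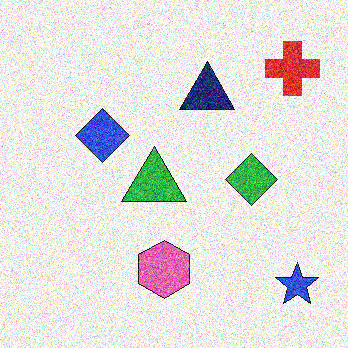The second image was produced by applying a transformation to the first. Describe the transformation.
The image was degraded with heavy additive noise.

Random speckle covers the whole image, including the flat background.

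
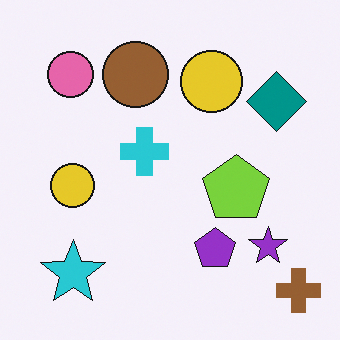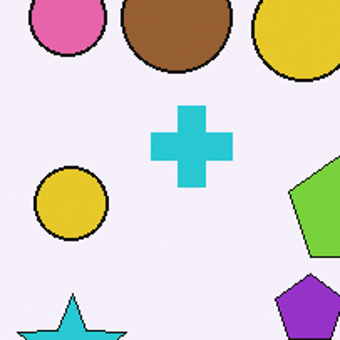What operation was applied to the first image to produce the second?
The image was cropped to a noticeably smaller region and rescaled.

The visible shapes are larger and the field of view is narrower; shapes near the original edges may be partly or wholly outside the frame — a crop-and-rescale.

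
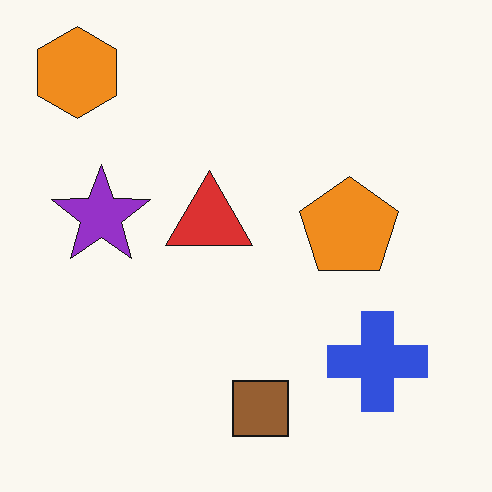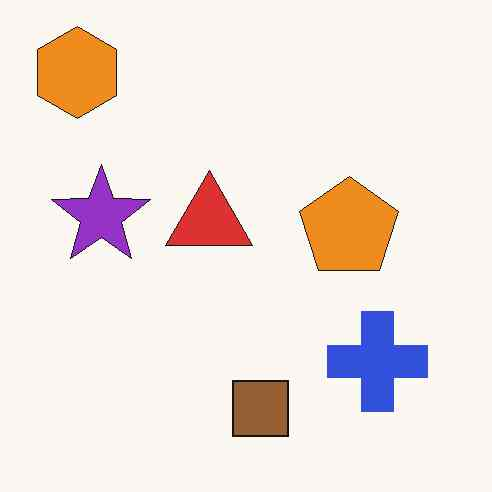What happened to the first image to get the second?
It was given moderate JPEG compression.

Blocky 8×8 compression artifacts appear around shape edges and the flat background shows ringing — characteristic JPEG degradation.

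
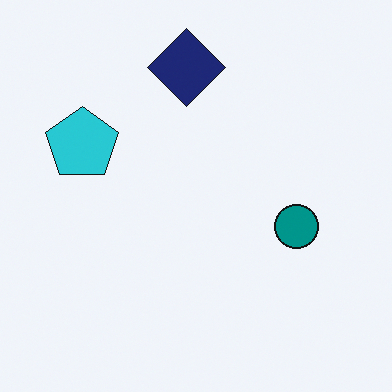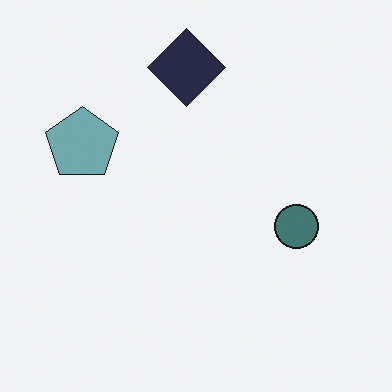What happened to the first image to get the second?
The second image is the first heavily desaturated.

All colors are more muted and greyish — a global saturation change.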